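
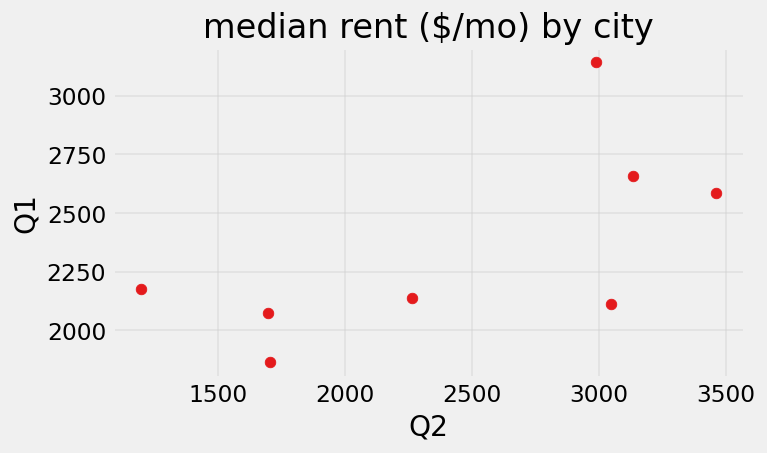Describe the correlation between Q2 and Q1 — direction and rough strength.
Points are positively correlated; moderate (|r| ≈ 0.6).

positive, moderate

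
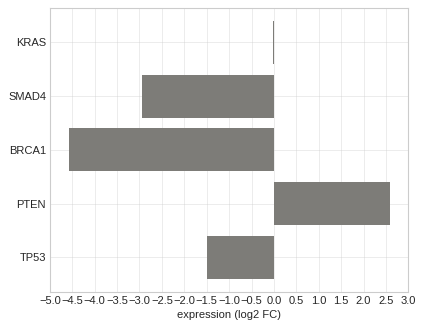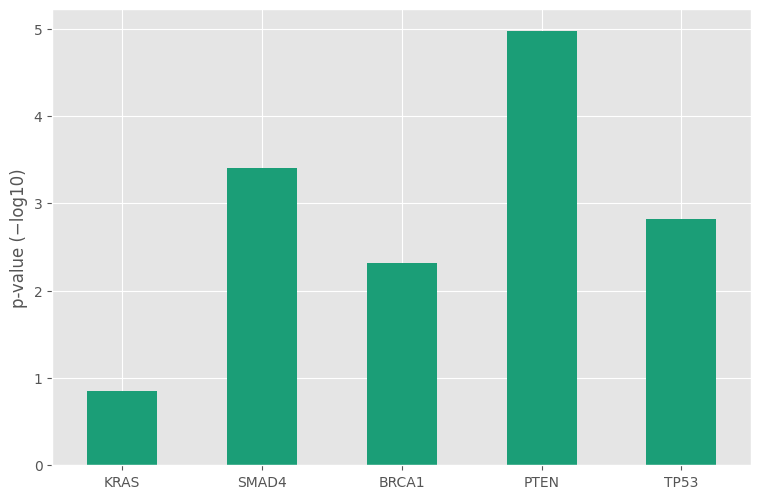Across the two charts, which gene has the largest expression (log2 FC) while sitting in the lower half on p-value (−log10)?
KRAS

Chart 2 median p-value (−log10) ≈ 3; below-median genes: KRAS, BRCA1. Among those, KRAS has the highest expression (log2 FC) (≈ 0).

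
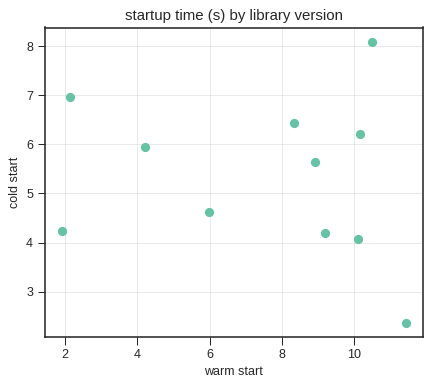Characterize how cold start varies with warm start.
no clear correlation

Points are roughly uncorrelated; weak (|r| ≈ 0.2).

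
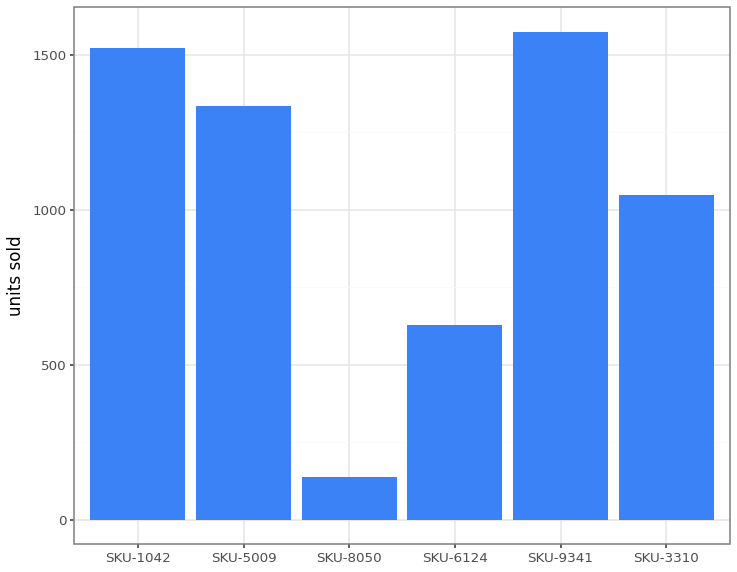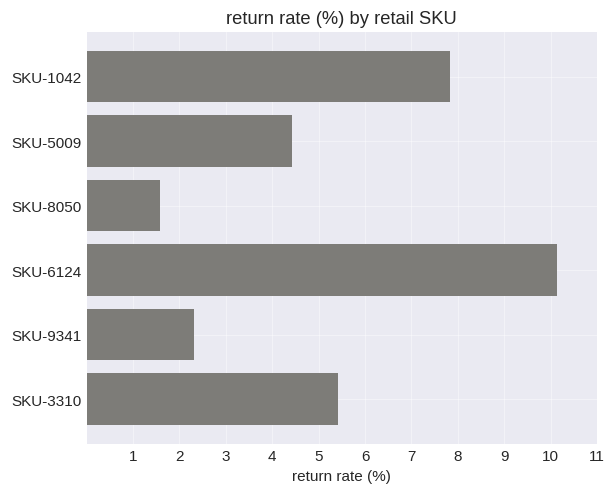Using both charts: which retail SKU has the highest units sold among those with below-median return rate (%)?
Chart 2 median return rate (%) ≈ 5; below-median retail SKUs: SKU-5009, SKU-8050, SKU-9341. Among those, SKU-9341 has the highest units sold (≈ 1600).

SKU-9341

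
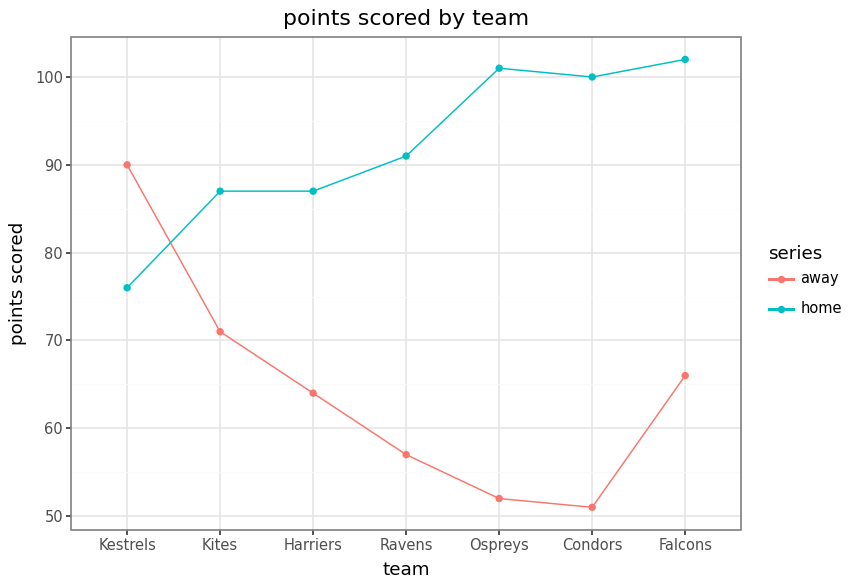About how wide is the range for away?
≈ 40

Max Kestrels ≈ 90, min Condors ≈ 50; range ≈ 40.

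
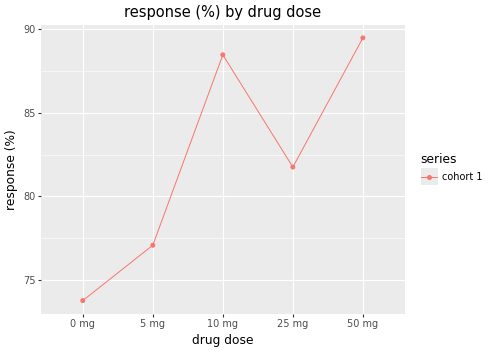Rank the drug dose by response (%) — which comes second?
10 mg

Top 3: 50 mg ≈ 90, 10 mg ≈ 88, 25 mg ≈ 82.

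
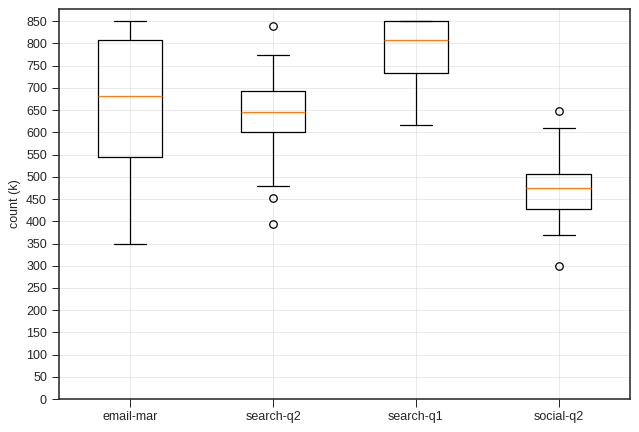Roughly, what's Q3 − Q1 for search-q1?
Q3 ≈ 850, Q1 ≈ 750; IQR ≈ 100.

≈ 100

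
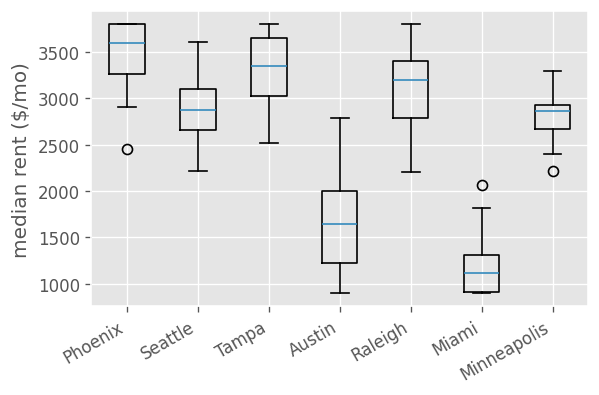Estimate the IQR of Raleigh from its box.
Q3 ≈ 3500, Q1 ≈ 3000; IQR ≈ 500.

≈ 500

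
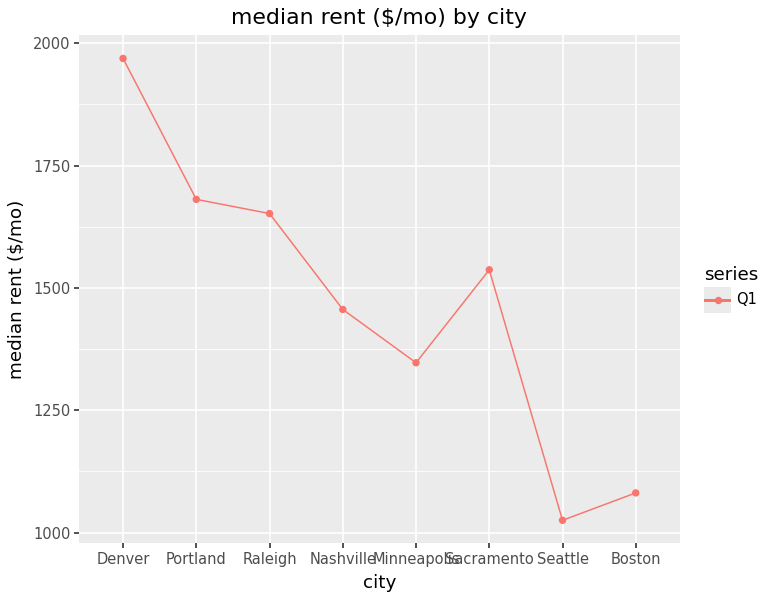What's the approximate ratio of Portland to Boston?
≈ 1.55×

Portland ≈ 1700, Boston ≈ 1100; 1700/1100 ≈ 1.55.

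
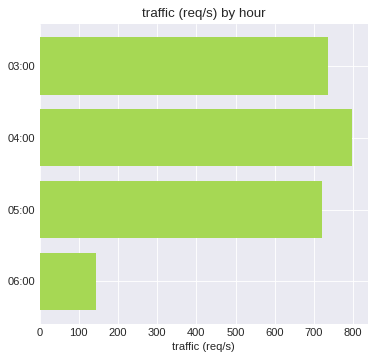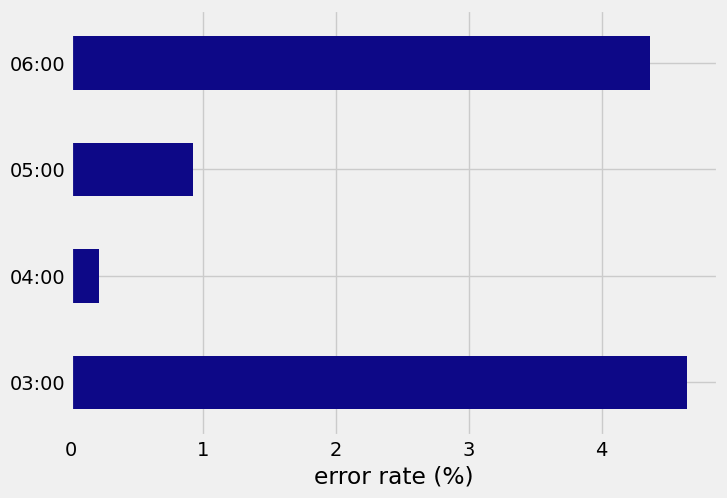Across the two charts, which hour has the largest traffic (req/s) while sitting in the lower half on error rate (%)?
04:00

Chart 2 median error rate (%) ≈ 2.5; below-median hours: 04:00, 05:00. Among those, 04:00 has the highest traffic (req/s) (≈ 800).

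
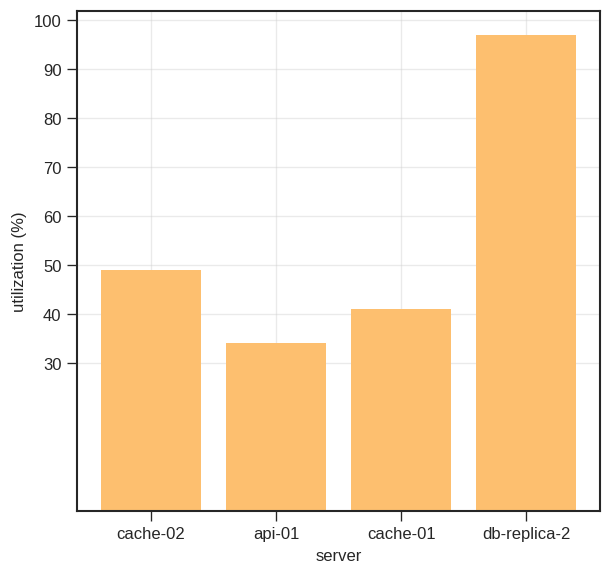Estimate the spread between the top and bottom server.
Max db-replica-2 ≈ 100, min api-01 ≈ 30; range ≈ 70.

≈ 70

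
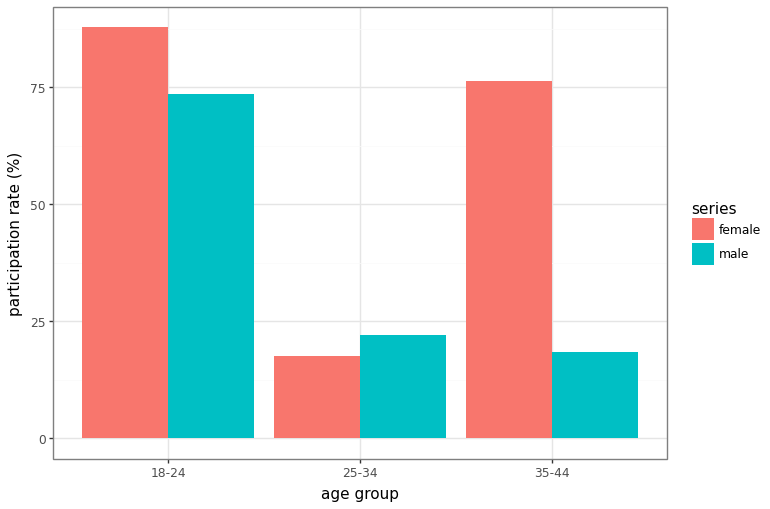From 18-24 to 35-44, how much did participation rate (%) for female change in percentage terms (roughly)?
≈ -11.1%

18-24 ≈ 90, 35-44 ≈ 80; (80 − 90) / 90 ≈ -11.1%.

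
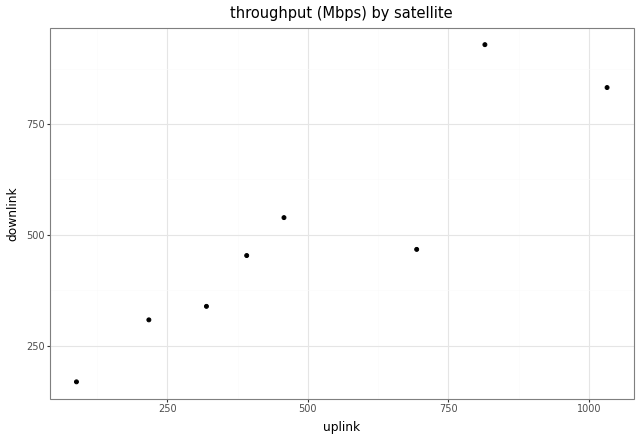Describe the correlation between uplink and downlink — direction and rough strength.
Points are positively correlated; strong (|r| ≈ 0.9).

positive, strong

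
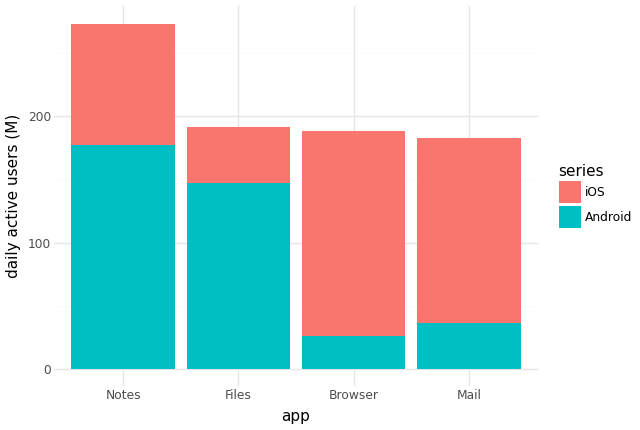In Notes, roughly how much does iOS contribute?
≈ 100

iOS top ≈ 275, bottom ≈ 175; segment ≈ 100.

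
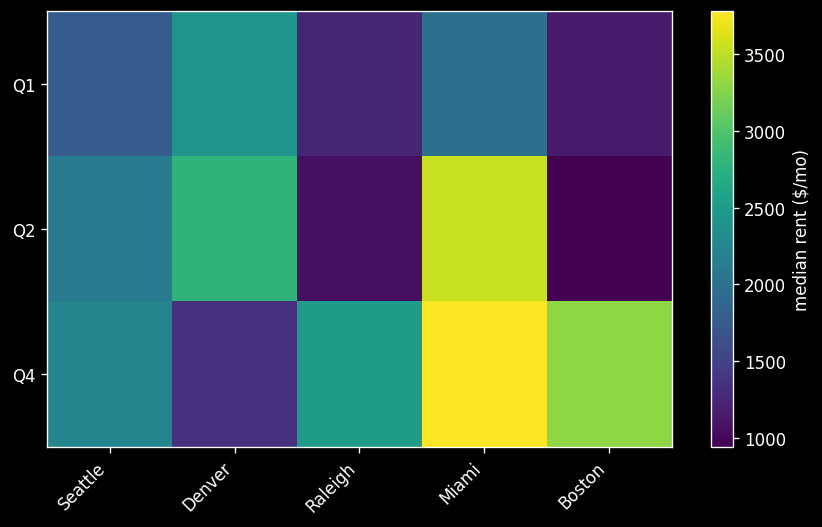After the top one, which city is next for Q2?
Top 3 for Q2: Miami ≈ 3500, Denver ≈ 3000, Seattle ≈ 2000.

Denver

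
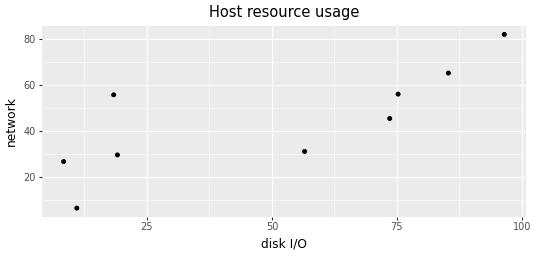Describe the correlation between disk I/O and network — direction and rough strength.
positive, strong

Points are positively correlated; strong (|r| ≈ 0.8).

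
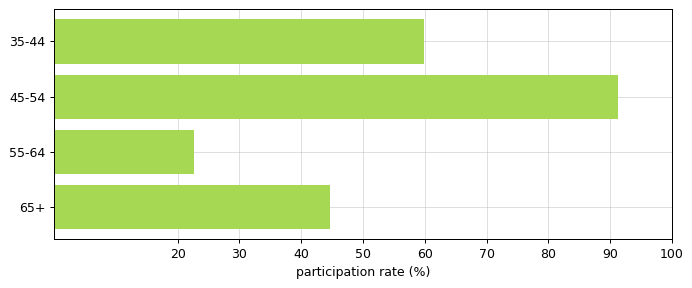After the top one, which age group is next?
35-44

Top 3: 45-54 ≈ 90, 35-44 ≈ 60, 65+ ≈ 40.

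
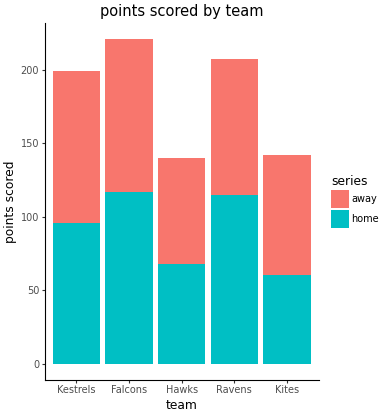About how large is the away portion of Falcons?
≈ 100

away top ≈ 220, bottom ≈ 120; segment ≈ 100.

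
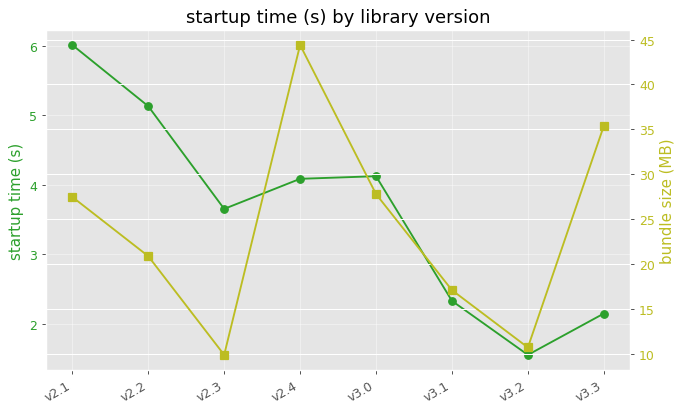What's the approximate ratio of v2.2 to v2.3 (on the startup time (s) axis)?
≈ 1.43×

v2.2 ≈ 5.0, v2.3 ≈ 3.5; 5.0/3.5 ≈ 1.43.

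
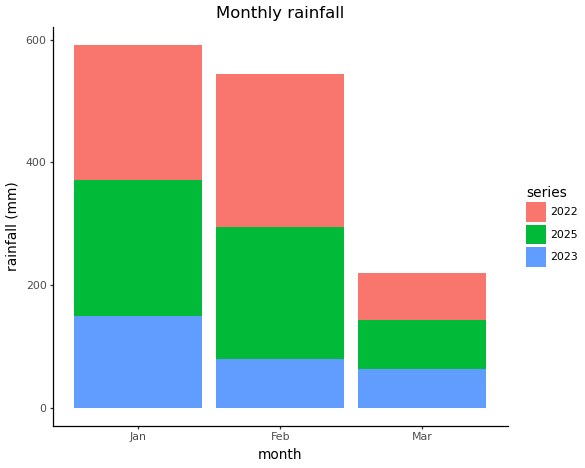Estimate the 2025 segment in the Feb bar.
2025 top ≈ 300, bottom ≈ 100; segment ≈ 200.

≈ 200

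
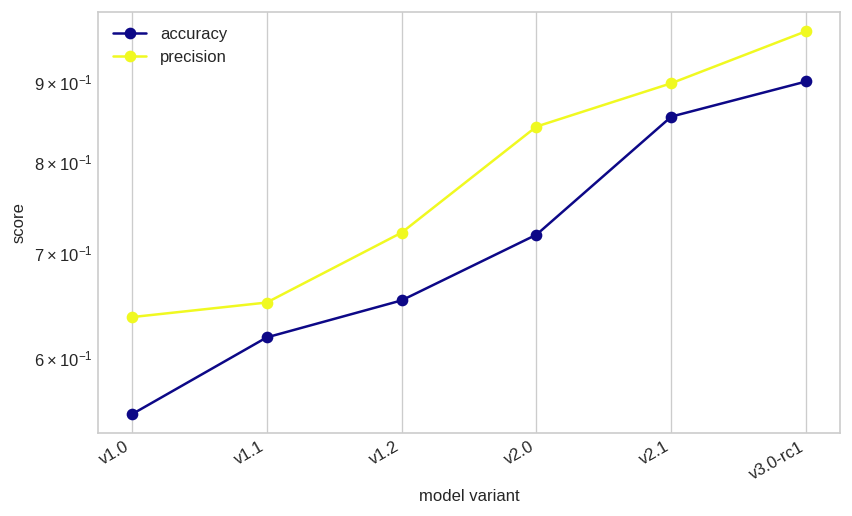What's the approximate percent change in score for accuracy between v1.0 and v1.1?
≈ +9.1%

v1.0 ≈ 0.55, v1.1 ≈ 0.60; (0.60 − 0.55) / 0.55 ≈ +9.1%.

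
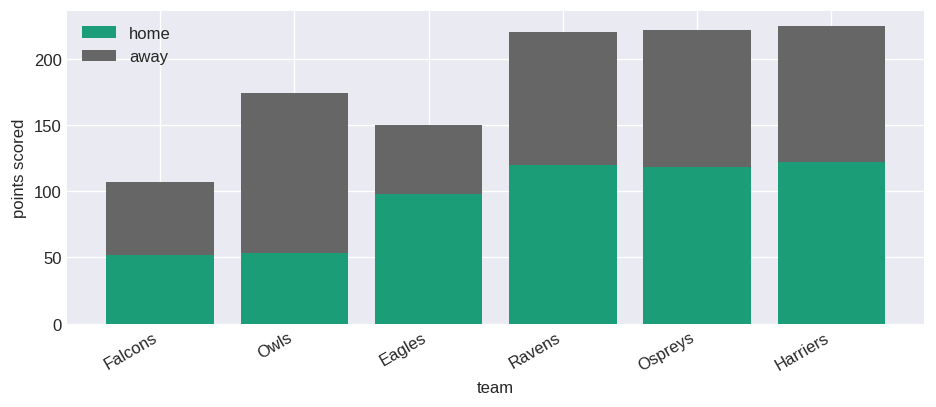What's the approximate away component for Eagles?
≈ 60

away top ≈ 160, bottom ≈ 100; segment ≈ 60.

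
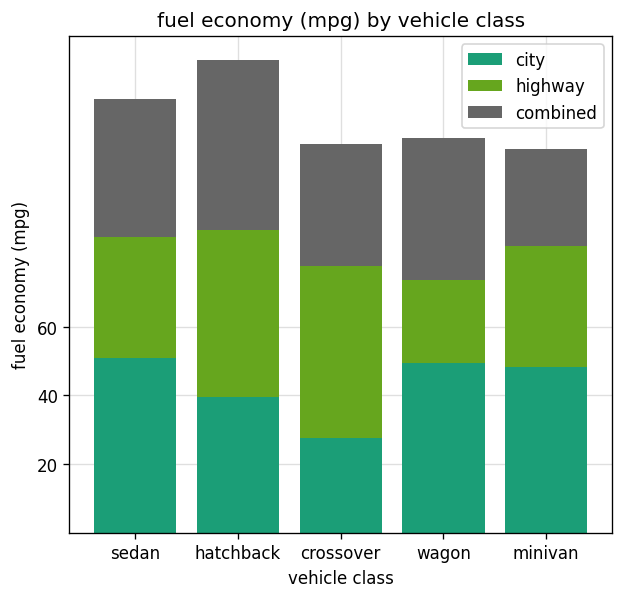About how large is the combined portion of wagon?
combined top ≈ 120, bottom ≈ 80; segment ≈ 40.

≈ 40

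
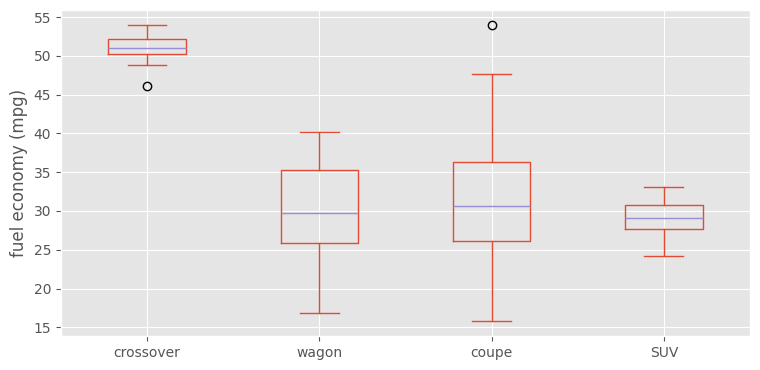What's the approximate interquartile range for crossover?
≈ 2

Q3 ≈ 52, Q1 ≈ 50; IQR ≈ 2.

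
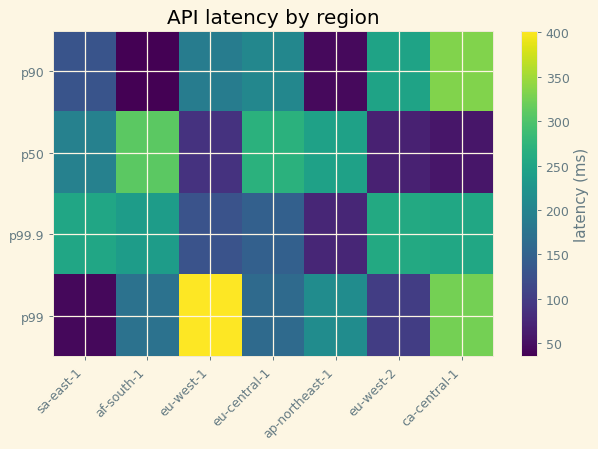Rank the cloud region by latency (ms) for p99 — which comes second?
ca-central-1

Top 3 for p99: eu-west-1 ≈ 400, ca-central-1 ≈ 350, ap-northeast-1 ≈ 200.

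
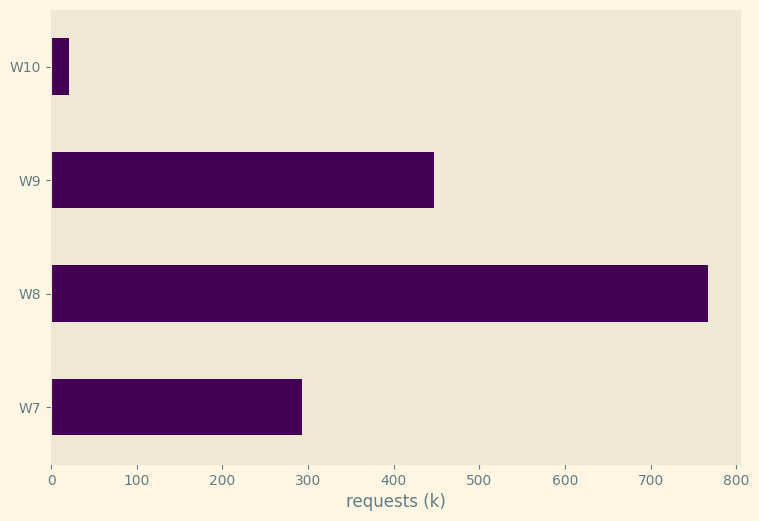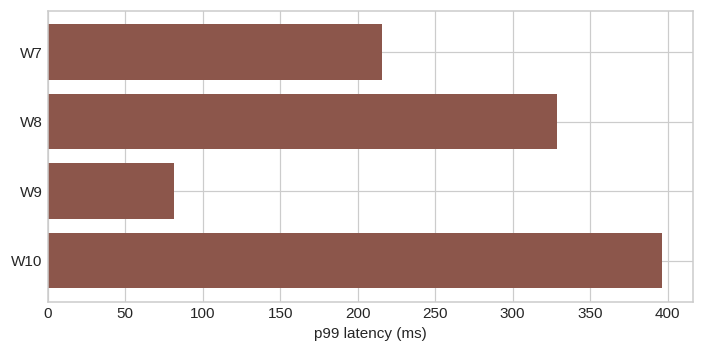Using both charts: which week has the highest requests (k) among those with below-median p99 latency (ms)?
W9

Chart 2 median p99 latency (ms) ≈ 250; below-median weeks: W7, W9. Among those, W9 has the highest requests (k) (≈ 400).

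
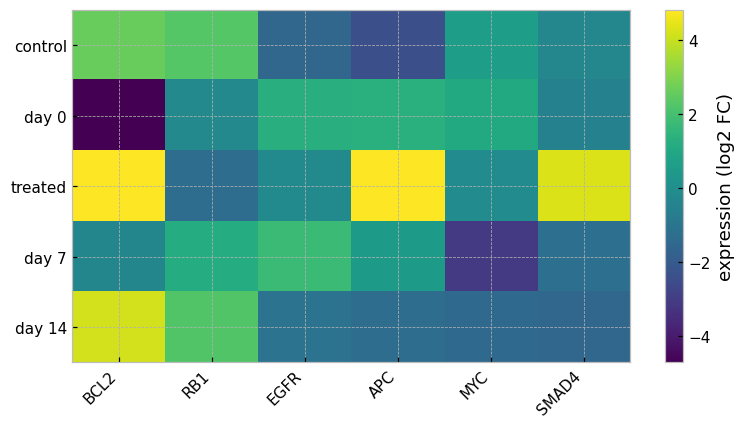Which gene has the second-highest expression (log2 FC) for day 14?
Top 3 for day 14: BCL2 ≈ 4, RB1 ≈ 2, EGFR ≈ -1.

RB1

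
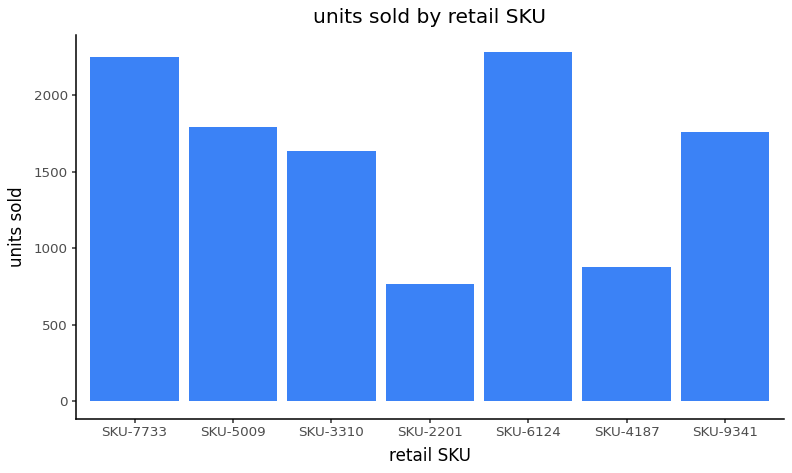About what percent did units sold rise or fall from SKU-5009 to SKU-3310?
≈ -11.1%

SKU-5009 ≈ 1800, SKU-3310 ≈ 1600; (1600 − 1800) / 1800 ≈ -11.1%.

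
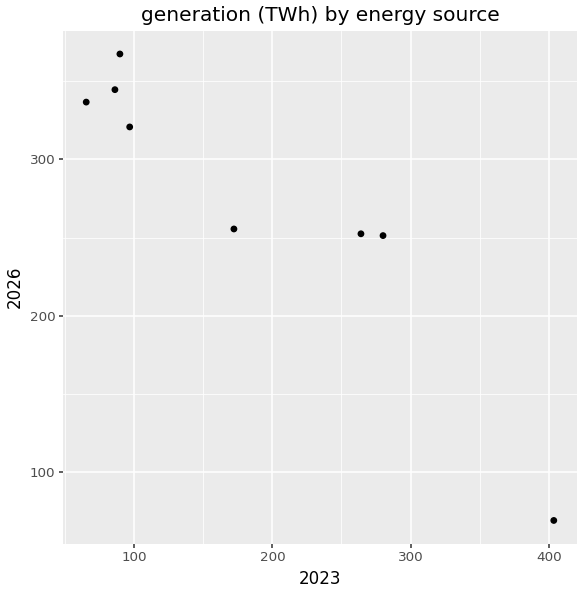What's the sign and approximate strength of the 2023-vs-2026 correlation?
Points are negatively correlated; strong (|r| ≈ 0.9).

negative, strong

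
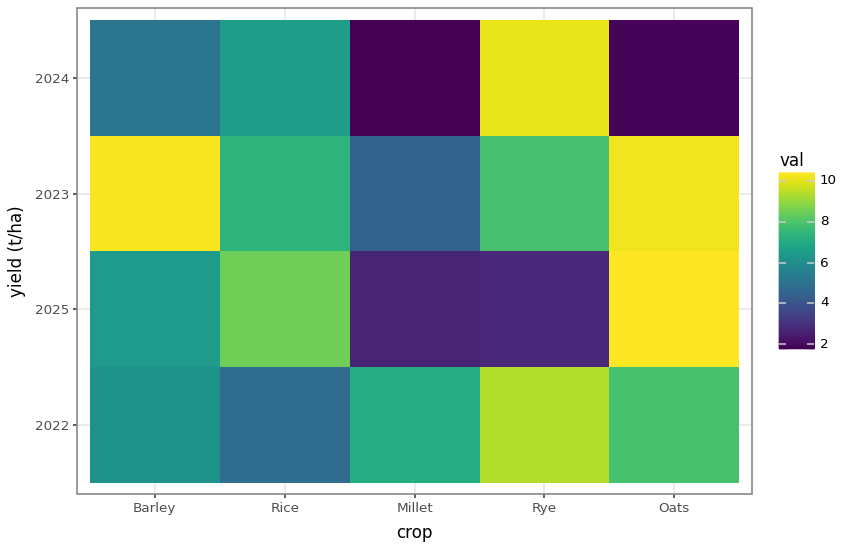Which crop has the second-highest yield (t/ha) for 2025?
Rice

Top 3 for 2025: Oats ≈ 10, Rice ≈ 9, Barley ≈ 6.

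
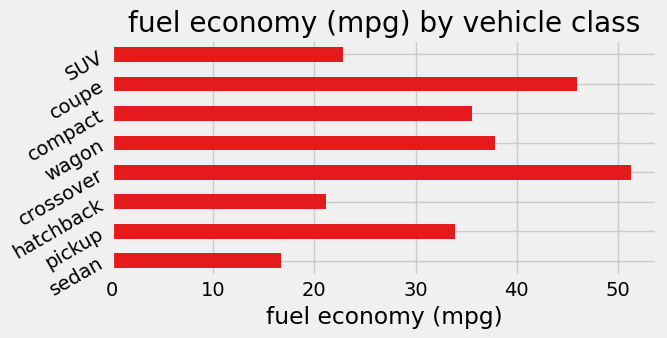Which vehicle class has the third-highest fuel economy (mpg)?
wagon

Top 4: crossover ≈ 50, coupe ≈ 45, wagon ≈ 40, compact ≈ 35.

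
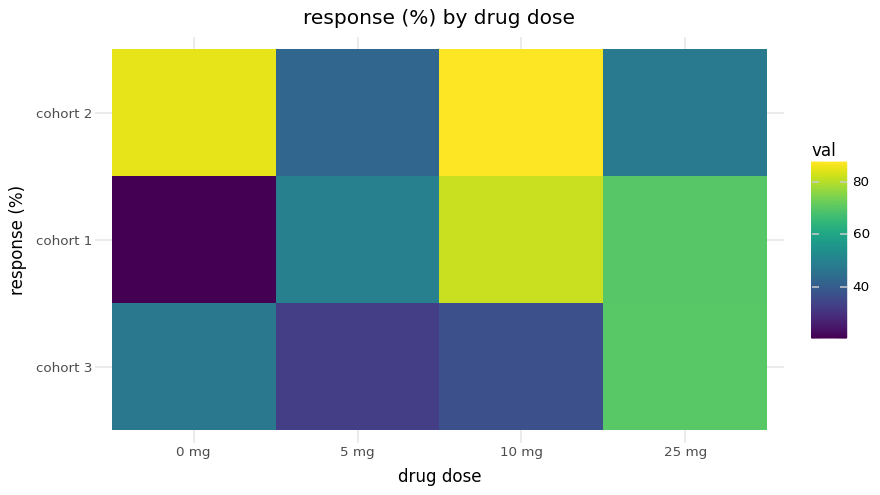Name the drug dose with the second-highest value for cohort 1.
Top 3 for cohort 1: 10 mg ≈ 80, 25 mg ≈ 70, 5 mg ≈ 50.

25 mg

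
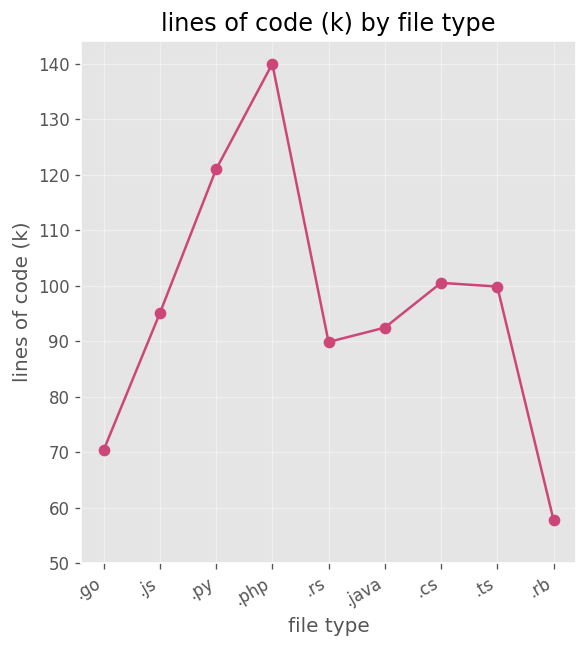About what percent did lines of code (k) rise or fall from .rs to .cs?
≈ +11.1%

.rs ≈ 90, .cs ≈ 100; (100 − 90) / 90 ≈ +11.1%.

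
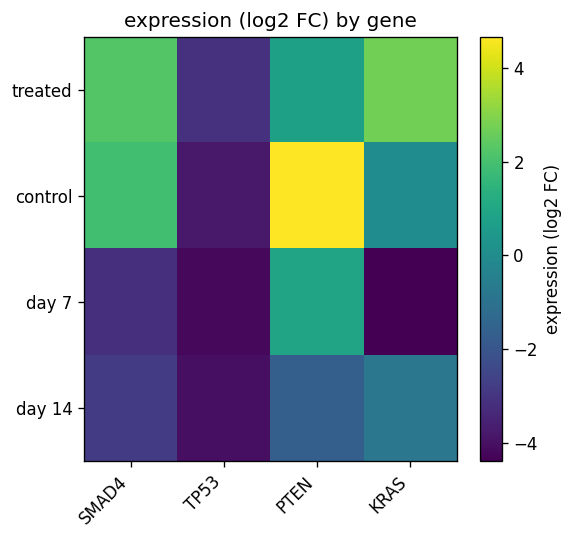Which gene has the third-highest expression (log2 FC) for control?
Top 4 for control: PTEN ≈ 5, SMAD4 ≈ 2, KRAS ≈ 0, TP53 ≈ -4.

KRAS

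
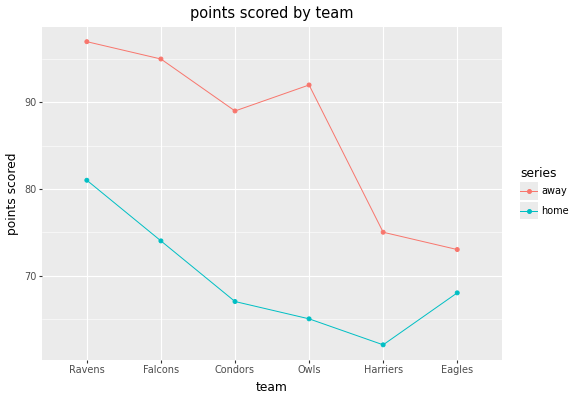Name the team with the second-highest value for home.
Falcons

Top 3 for home: Ravens ≈ 80, Falcons ≈ 75, Eagles ≈ 70.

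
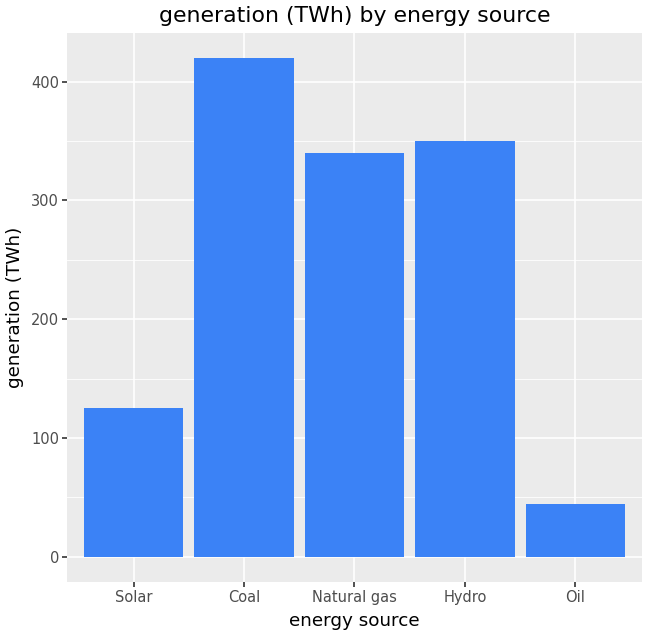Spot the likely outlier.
Oil

Oil ≈ 50; the rest sit between ≈ 100 and ≈ 400.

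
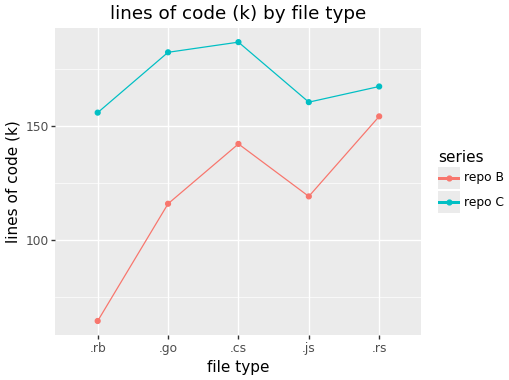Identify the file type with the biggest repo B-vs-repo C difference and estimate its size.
.rb, ≈ 100 k

.rb: repo B ≈ 60, repo C ≈ 160 → gap ≈ 100. Next-largest (.go) is only ≈ 60.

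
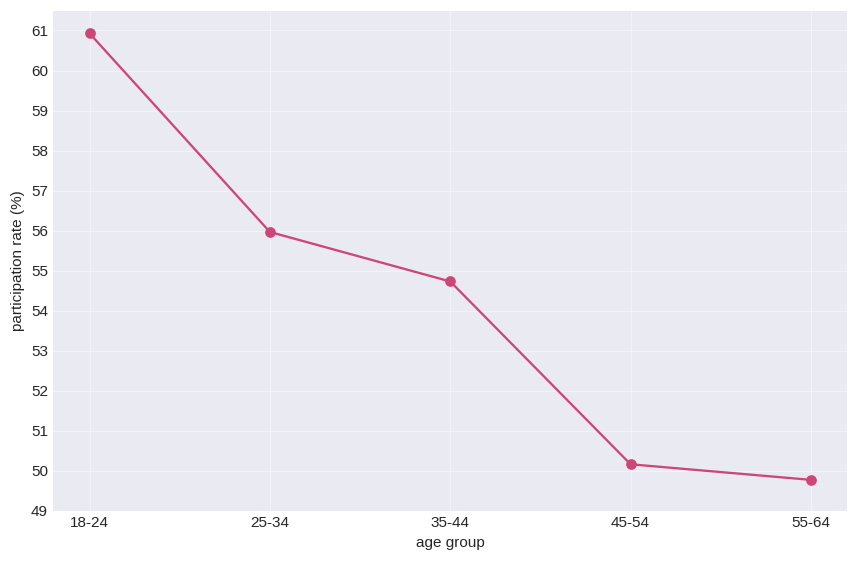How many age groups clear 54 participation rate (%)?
3

Above 54: 18-24, 25-34, 35-44.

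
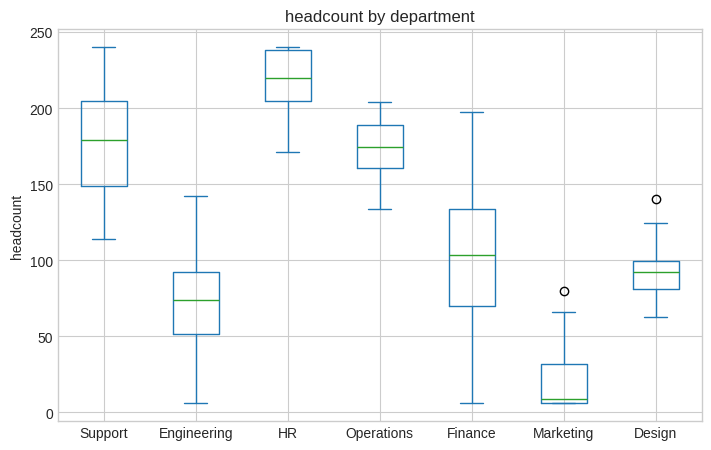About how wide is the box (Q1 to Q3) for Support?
Q3 ≈ 200, Q1 ≈ 140; IQR ≈ 60.

≈ 60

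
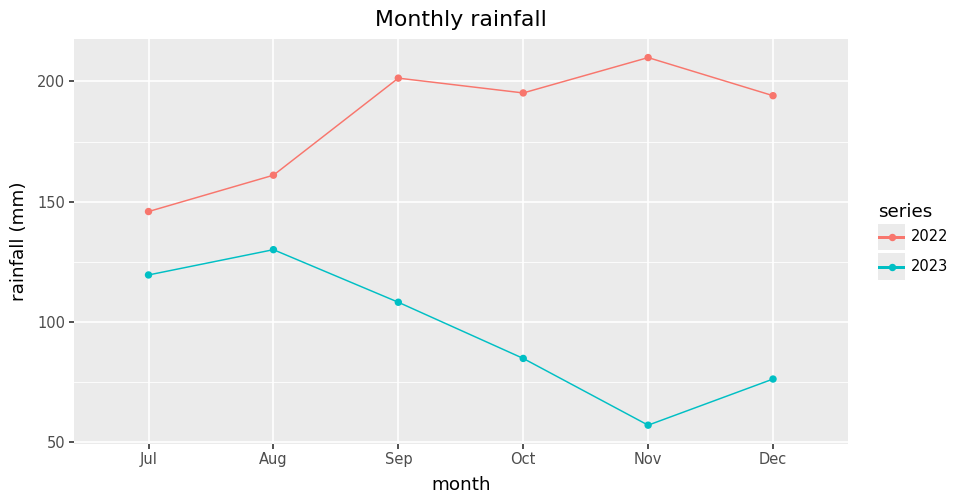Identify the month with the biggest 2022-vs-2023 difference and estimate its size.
Nov, ≈ 140 mm

Nov: 2022 ≈ 200, 2023 ≈ 60 → gap ≈ 140. Next-largest (Dec) is only ≈ 120.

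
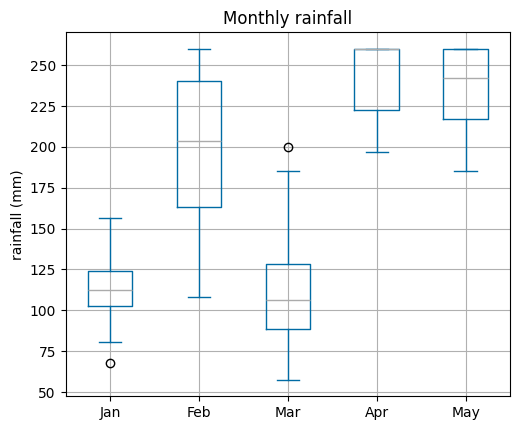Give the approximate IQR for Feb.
Q3 ≈ 240, Q1 ≈ 160; IQR ≈ 80.

≈ 80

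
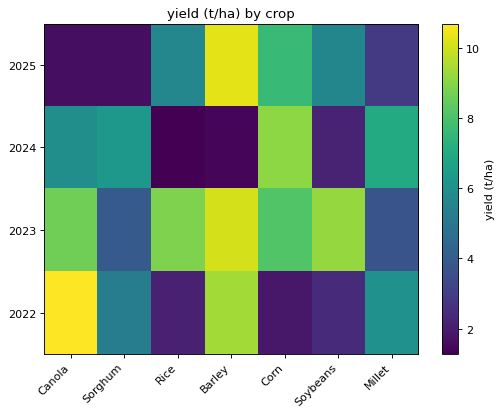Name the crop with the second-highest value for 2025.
Corn

Top 3 for 2025: Barley ≈ 10, Corn ≈ 8, Rice ≈ 6.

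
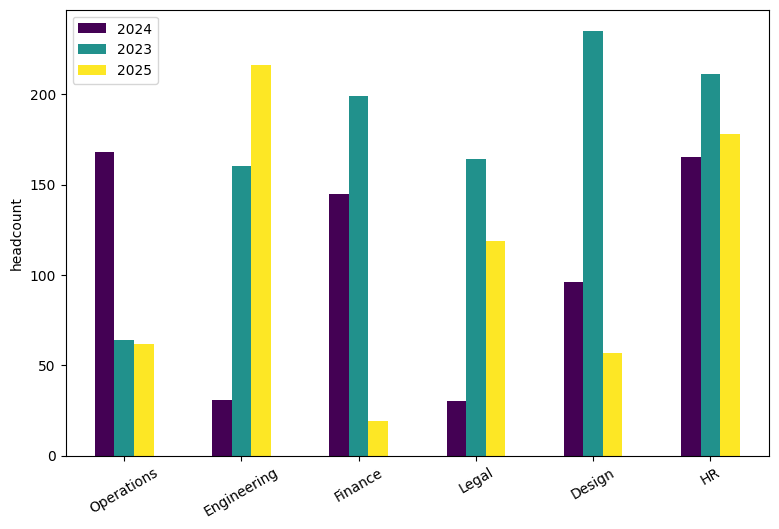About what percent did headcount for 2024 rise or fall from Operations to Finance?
Operations ≈ 160, Finance ≈ 140; (140 − 160) / 160 ≈ -12.5%.

≈ -12.5%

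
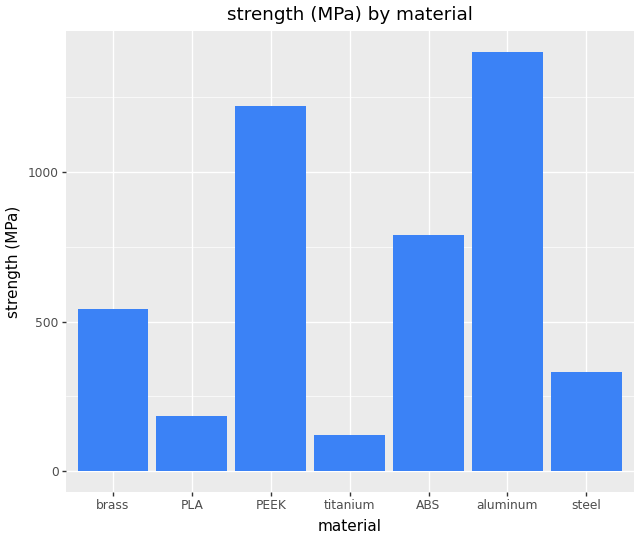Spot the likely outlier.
aluminum ≈ 1400; the rest sit between ≈ 200 and ≈ 1200.

aluminum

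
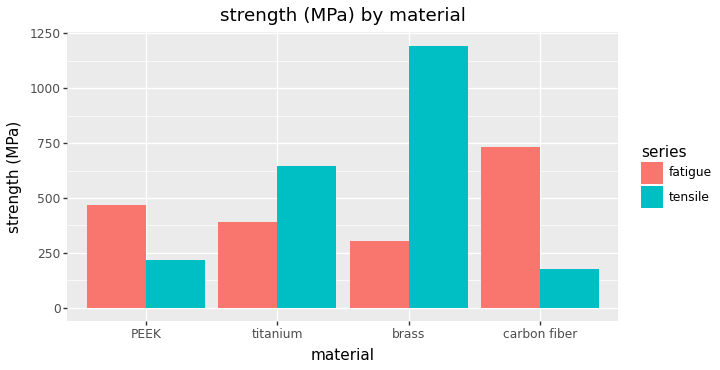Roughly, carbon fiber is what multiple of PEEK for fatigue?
≈ 1.4×

carbon fiber ≈ 700, PEEK ≈ 500; 700/500 ≈ 1.4.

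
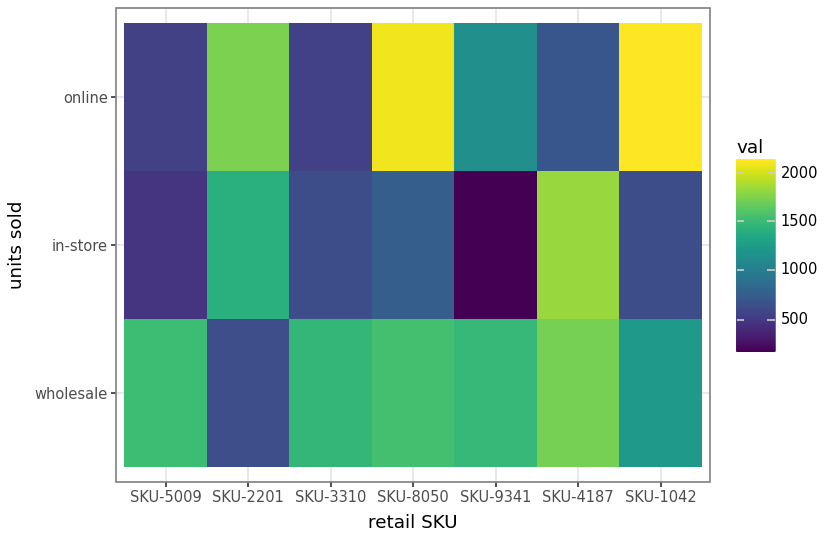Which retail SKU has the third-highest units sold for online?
Top 4 for online: SKU-1042 ≈ 2200, SKU-8050 ≈ 2000, SKU-2201 ≈ 1800, SKU-9341 ≈ 1200.

SKU-2201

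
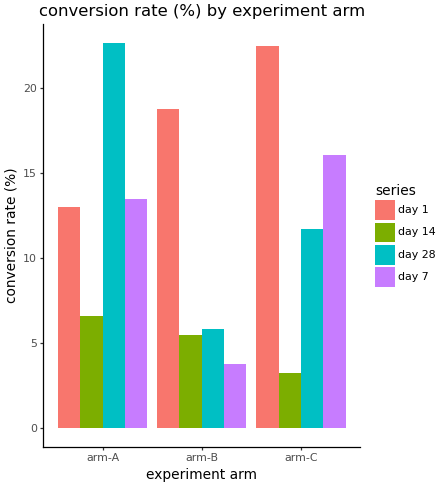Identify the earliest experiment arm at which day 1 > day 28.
arm-A: day 1 ≈ 12 vs day 28 ≈ 22 (not yet); arm-B: day 1 ≈ 18 vs day 28 ≈ 6 (first crossover).

arm-B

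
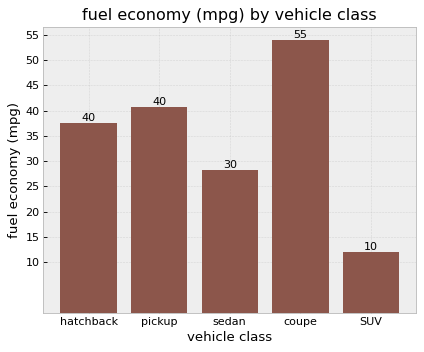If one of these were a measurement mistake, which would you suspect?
SUV

SUV ≈ 10; the rest sit between ≈ 30 and ≈ 55.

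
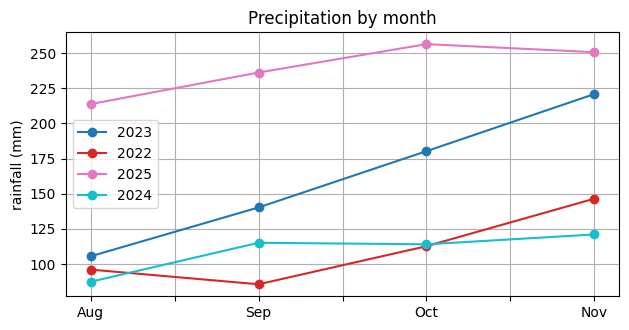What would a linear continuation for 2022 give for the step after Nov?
Last three: 80, 120, 140 → slope ≈ 30/step → next ≈ 170.

≈ 170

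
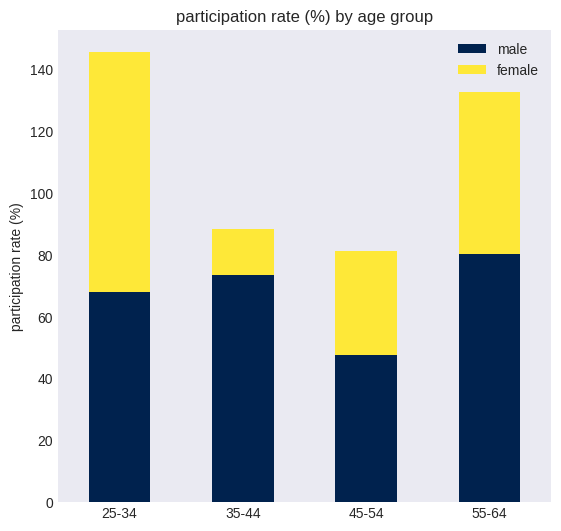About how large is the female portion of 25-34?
≈ 80

female top ≈ 140, bottom ≈ 60; segment ≈ 80.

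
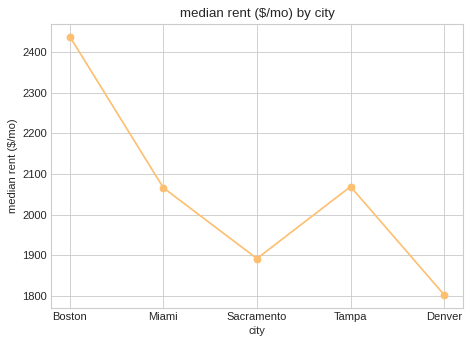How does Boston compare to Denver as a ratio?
Boston ≈ 2400, Denver ≈ 1800; 2400/1800 ≈ 1.33.

≈ 1.33×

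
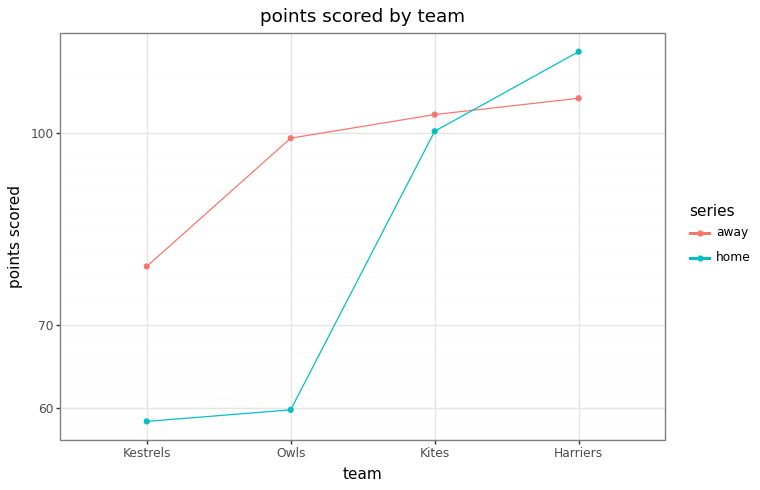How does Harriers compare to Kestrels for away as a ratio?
Harriers ≈ 105, Kestrels ≈ 80; 105/80 ≈ 1.31.

≈ 1.31×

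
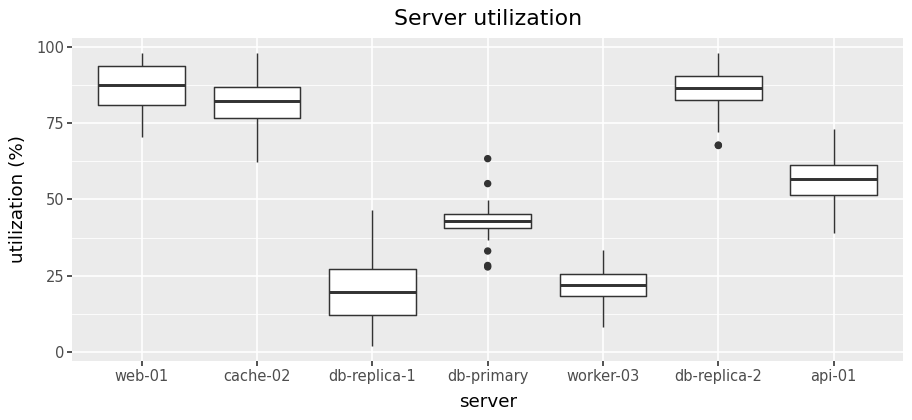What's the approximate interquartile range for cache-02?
≈ 10

Q3 ≈ 90, Q1 ≈ 80; IQR ≈ 10.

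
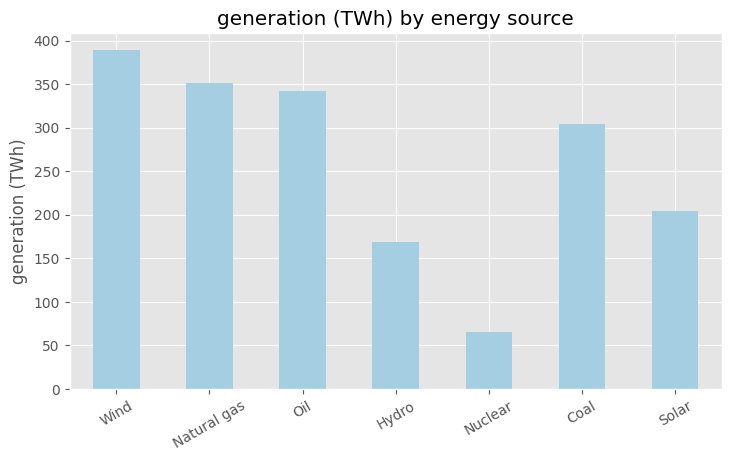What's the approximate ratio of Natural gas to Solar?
Natural gas ≈ 350, Solar ≈ 200; 350/200 ≈ 1.75.

≈ 1.75×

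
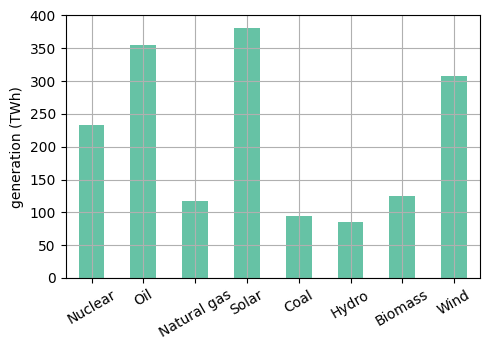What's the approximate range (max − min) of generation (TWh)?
≈ 300

Max Solar ≈ 400, min Hydro ≈ 100; range ≈ 300.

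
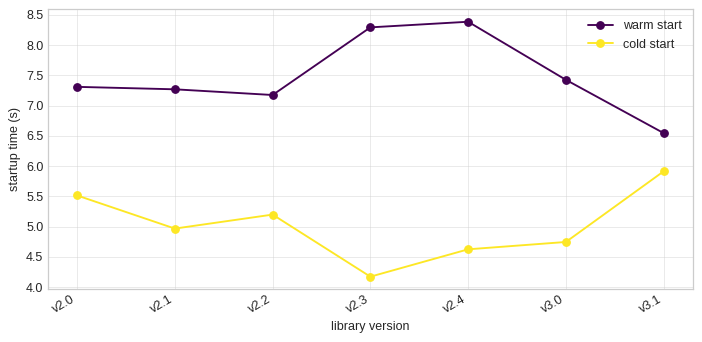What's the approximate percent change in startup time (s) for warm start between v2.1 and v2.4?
v2.1 ≈ 7.5, v2.4 ≈ 8.5; (8.5 − 7.5) / 7.5 ≈ +13.3%.

≈ +13.3%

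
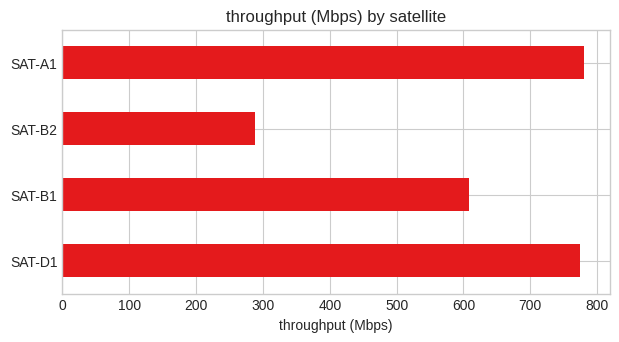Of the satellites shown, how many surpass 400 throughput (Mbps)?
3

Above 400: SAT-D1, SAT-B1, SAT-A1.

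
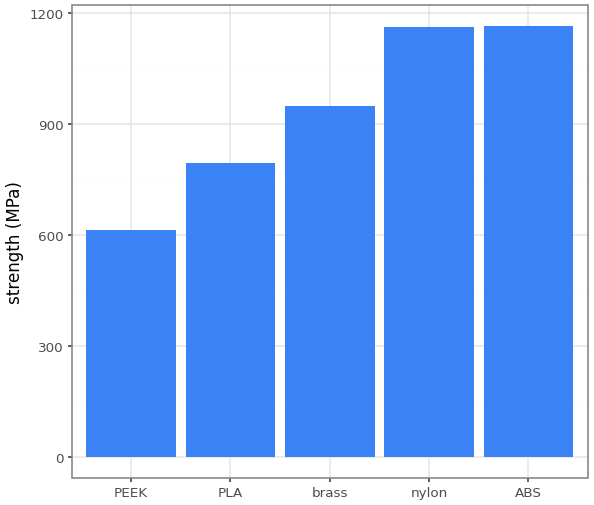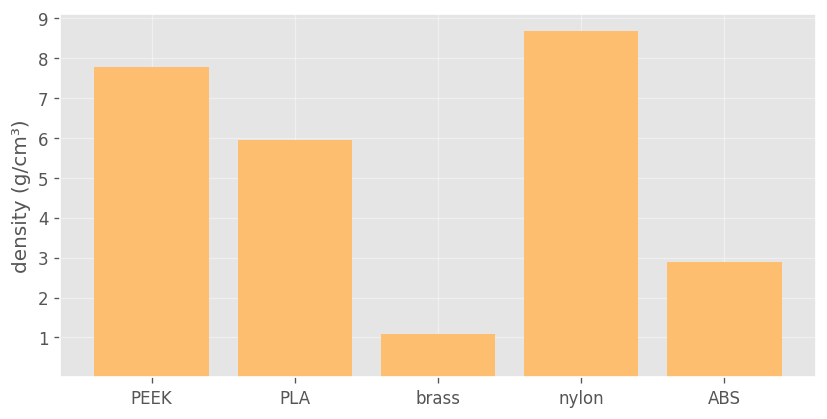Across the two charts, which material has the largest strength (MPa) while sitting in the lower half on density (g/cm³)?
ABS

Chart 2 median density (g/cm³) ≈ 6; below-median materials: brass, ABS. Among those, ABS has the highest strength (MPa) (≈ 1200).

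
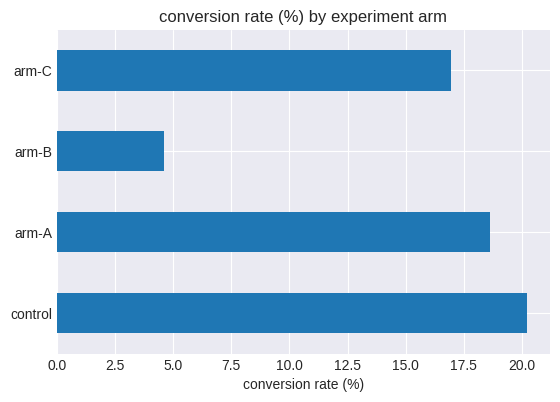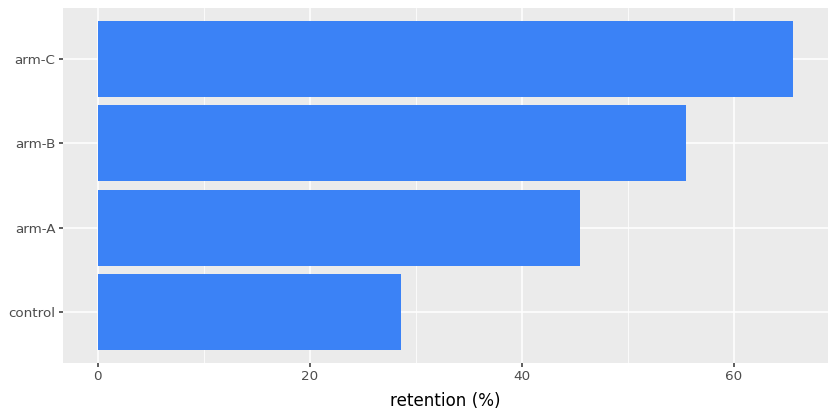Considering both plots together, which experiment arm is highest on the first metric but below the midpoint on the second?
Chart 2 median retention (%) ≈ 50; below-median experiment arms: control, arm-A. Among those, control has the highest conversion rate (%) (≈ 20).

control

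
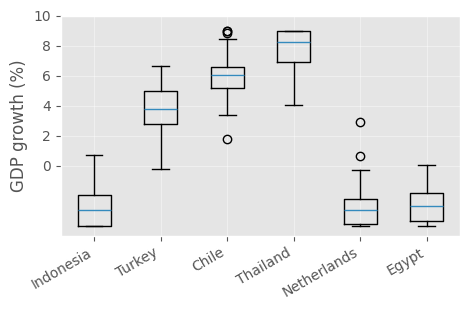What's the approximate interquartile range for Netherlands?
≈ 2

Q3 ≈ -2, Q1 ≈ -4; IQR ≈ 2.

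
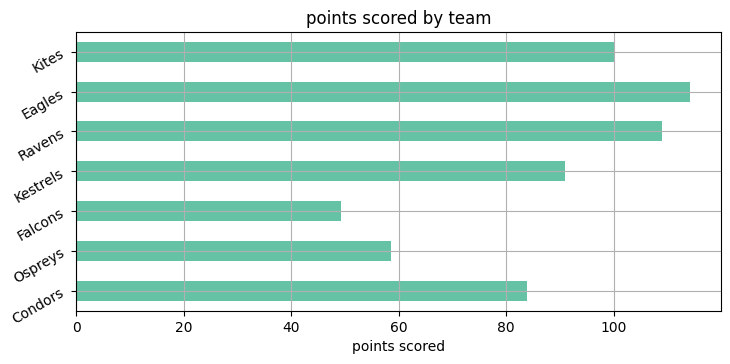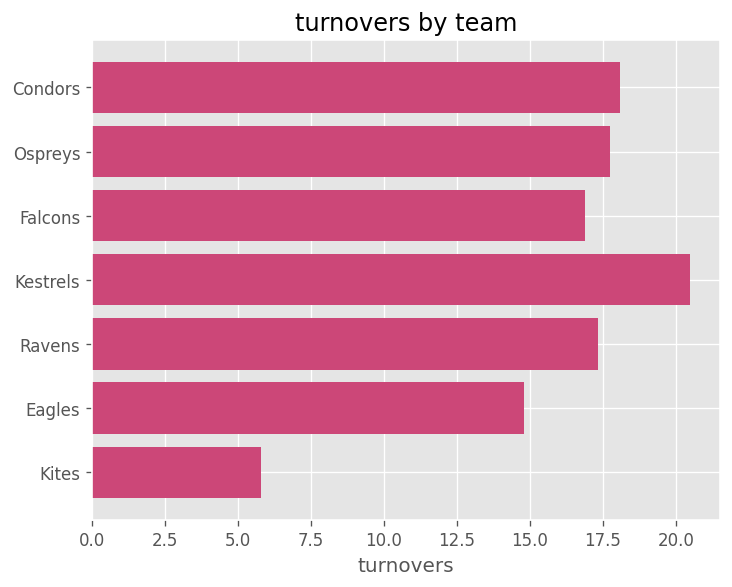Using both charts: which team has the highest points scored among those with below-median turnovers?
Eagles

Chart 2 median turnovers ≈ 18; below-median teams: Falcons, Eagles, Kites. Among those, Eagles has the highest points scored (≈ 120).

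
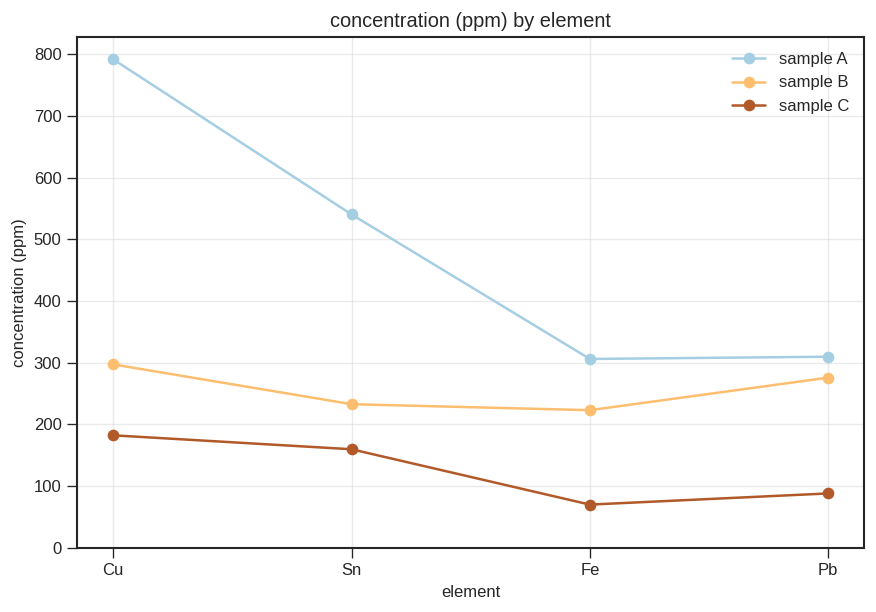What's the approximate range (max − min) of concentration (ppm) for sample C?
Max Cu ≈ 200, min Fe ≈ 100; range ≈ 100.

≈ 100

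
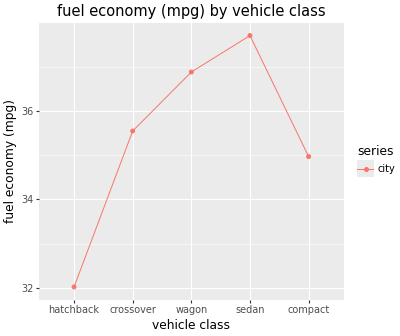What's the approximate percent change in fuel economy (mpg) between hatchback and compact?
hatchback ≈ 32.0, compact ≈ 35.0; (35.0 − 32.0) / 32.0 ≈ +9.4%.

≈ +9.4%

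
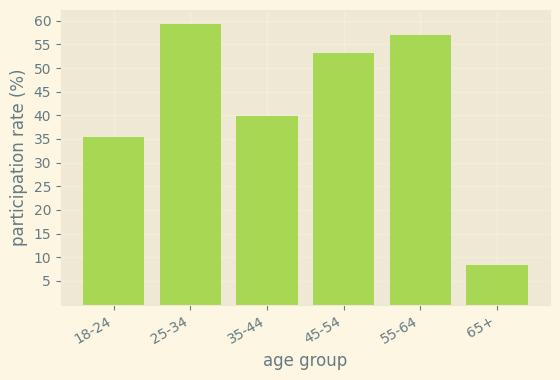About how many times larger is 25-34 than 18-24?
25-34 ≈ 60, 18-24 ≈ 35; 60/35 ≈ 1.71.

≈ 1.71×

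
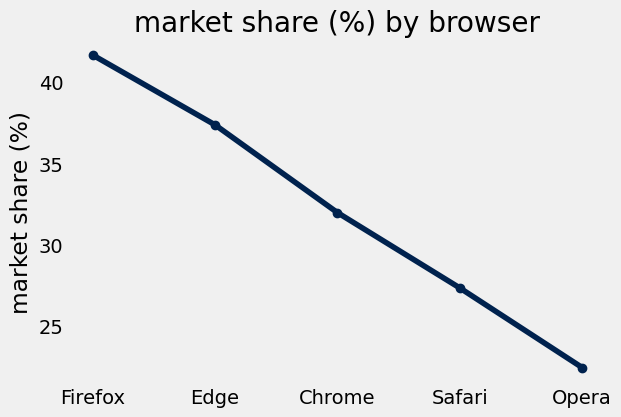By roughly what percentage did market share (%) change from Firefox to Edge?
Firefox ≈ 42, Edge ≈ 38; (38 − 42) / 42 ≈ -9.5%.

≈ -9.5%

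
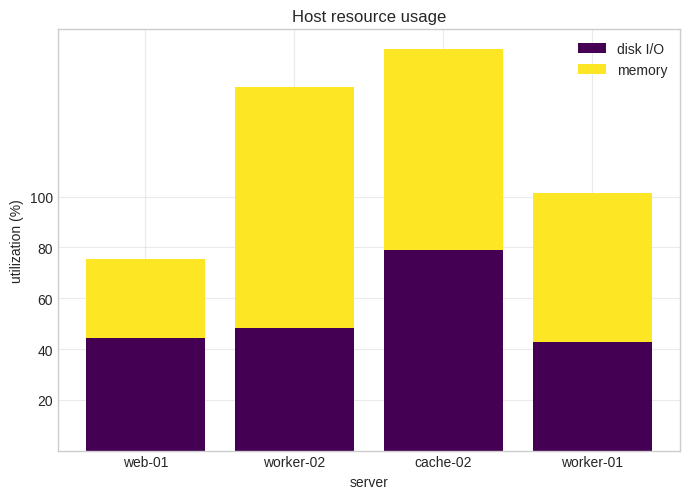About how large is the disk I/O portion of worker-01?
disk I/O top ≈ 40, bottom ≈ 0; segment ≈ 40.

≈ 40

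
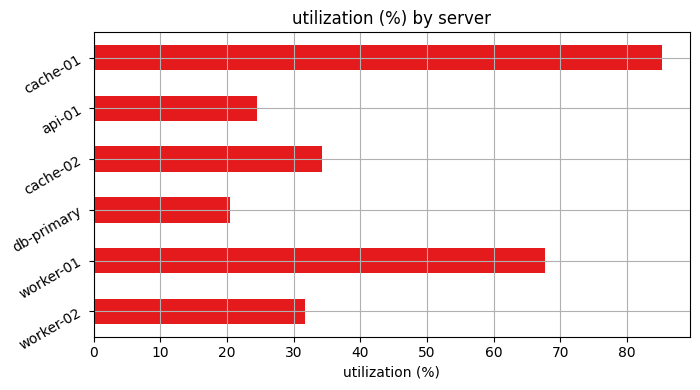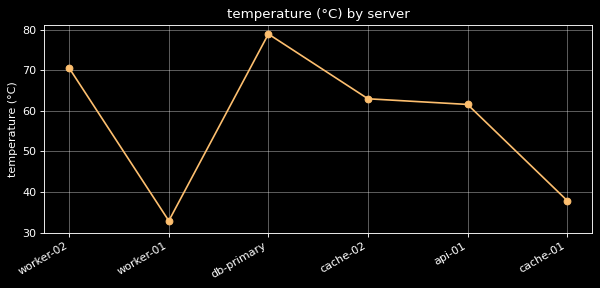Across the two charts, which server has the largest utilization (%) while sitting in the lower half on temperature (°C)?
cache-01

Chart 2 median temperature (°C) ≈ 60; below-median servers: worker-01, api-01, cache-01. Among those, cache-01 has the highest utilization (%) (≈ 90).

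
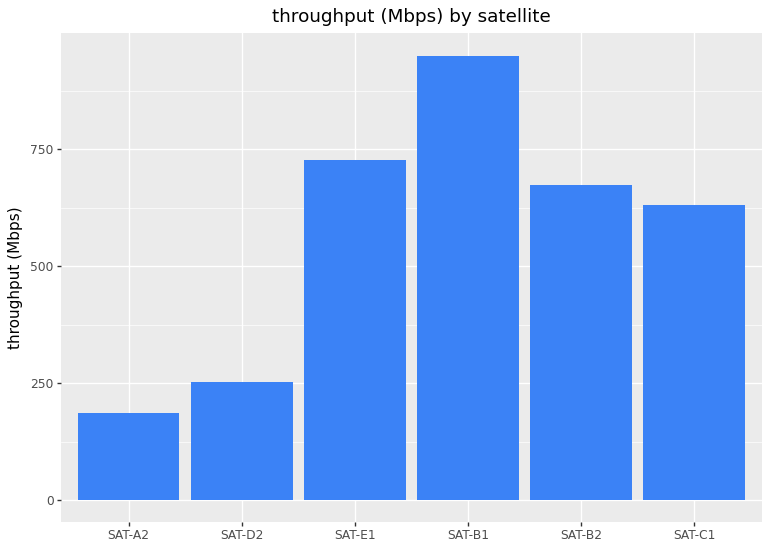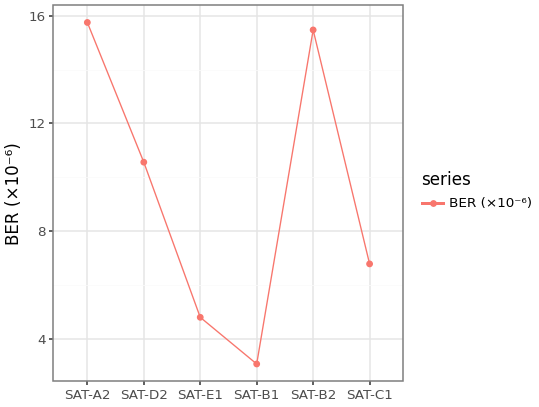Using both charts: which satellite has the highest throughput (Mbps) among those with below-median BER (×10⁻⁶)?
Chart 2 median BER (×10⁻⁶) ≈ 8; below-median satellites: SAT-E1, SAT-B1, SAT-C1. Among those, SAT-B1 has the highest throughput (Mbps) (≈ 1000).

SAT-B1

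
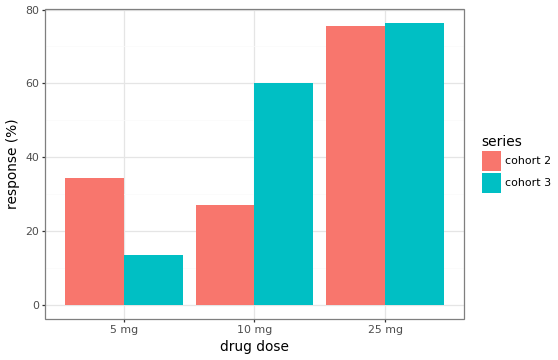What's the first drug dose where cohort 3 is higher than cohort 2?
5 mg: cohort 3 ≈ 10 vs cohort 2 ≈ 30 (not yet); 10 mg: cohort 3 ≈ 60 vs cohort 2 ≈ 30 (first crossover).

10 mg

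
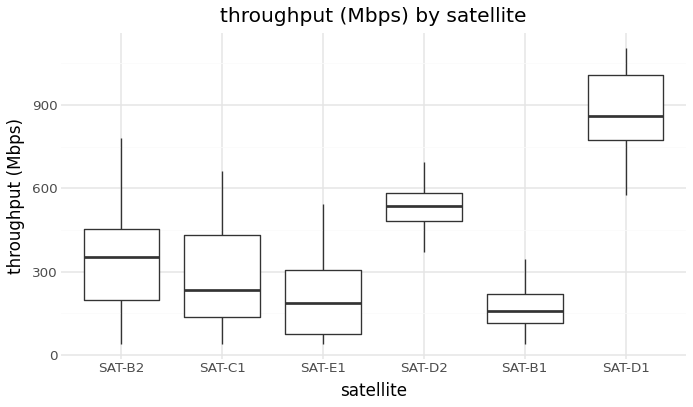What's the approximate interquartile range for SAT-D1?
≈ 200

Q3 ≈ 1000, Q1 ≈ 800; IQR ≈ 200.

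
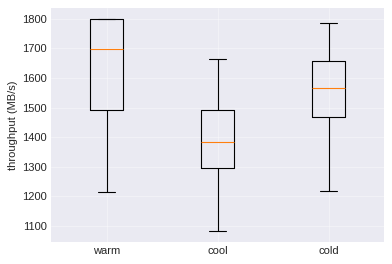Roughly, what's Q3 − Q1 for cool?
Q3 ≈ 1500, Q1 ≈ 1300; IQR ≈ 200.

≈ 200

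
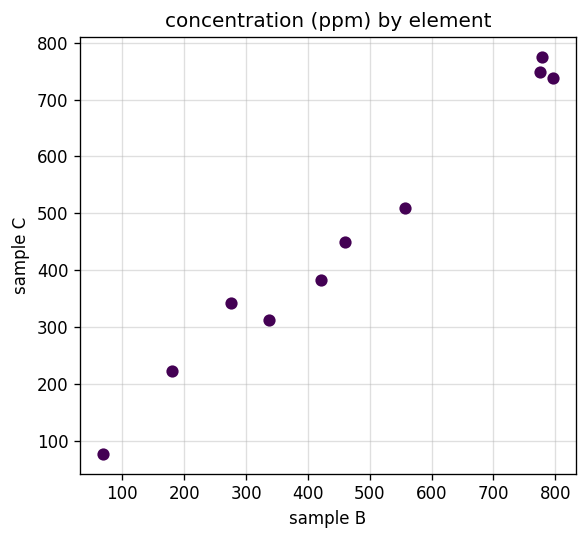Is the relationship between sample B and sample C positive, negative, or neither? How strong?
Points are positively correlated; strong (|r| ≈ 1.0).

positive, strong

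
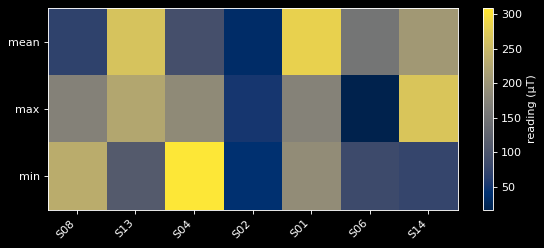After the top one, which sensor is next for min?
Top 3 for min: S04 ≈ 300, S08 ≈ 225, S01 ≈ 200.

S08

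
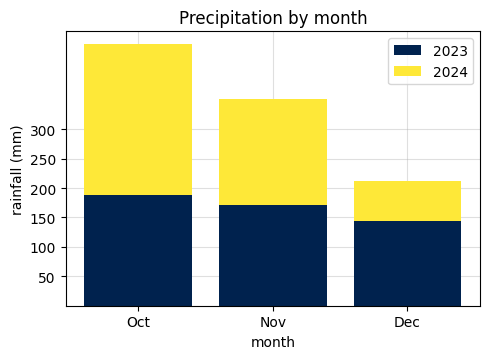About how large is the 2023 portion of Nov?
2023 top ≈ 150, bottom ≈ 0; segment ≈ 150.

≈ 150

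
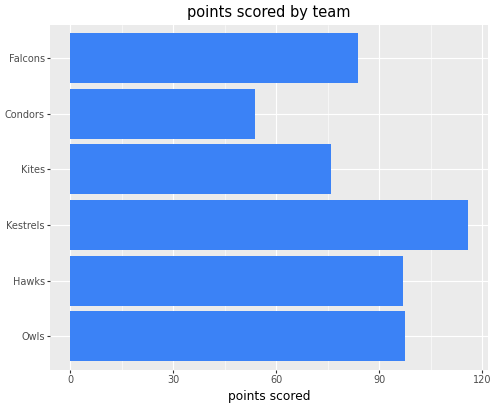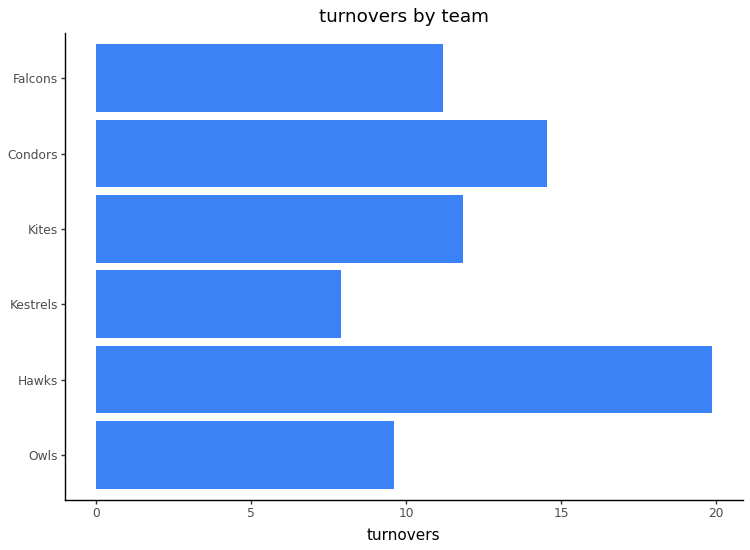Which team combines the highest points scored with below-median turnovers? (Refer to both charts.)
Chart 2 median turnovers ≈ 12; below-median teams: Owls, Kestrels, Falcons. Among those, Kestrels has the highest points scored (≈ 120).

Kestrels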